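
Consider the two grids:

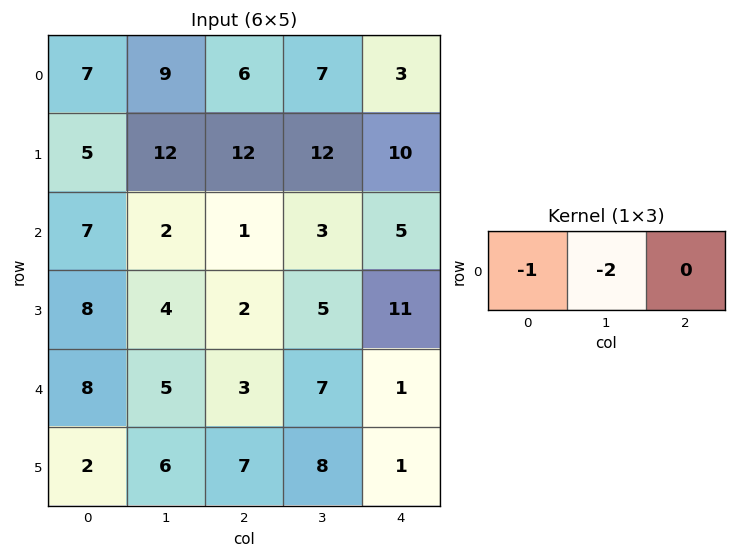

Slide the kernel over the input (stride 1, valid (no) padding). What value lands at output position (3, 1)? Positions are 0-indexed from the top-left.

The receptive field on the input at this output position is [4 2 5]. Elementwise product with the kernel and sum: 4·-1 + 2·-2.

-8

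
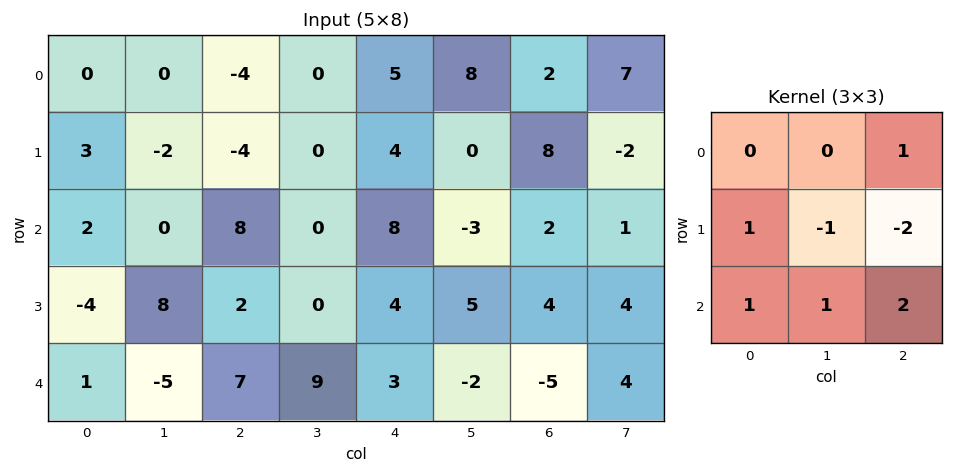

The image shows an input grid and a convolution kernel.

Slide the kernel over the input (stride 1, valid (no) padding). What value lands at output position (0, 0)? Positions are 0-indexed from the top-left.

27

The receptive field on the input at this output position is [0 0 -4 / 3 -2 -4 / 2 0 8]. Elementwise product with the kernel and sum: -4·1 + 3·1 + -2·-1 + -4·-2 + 2·1 + 0·1 + 8·2.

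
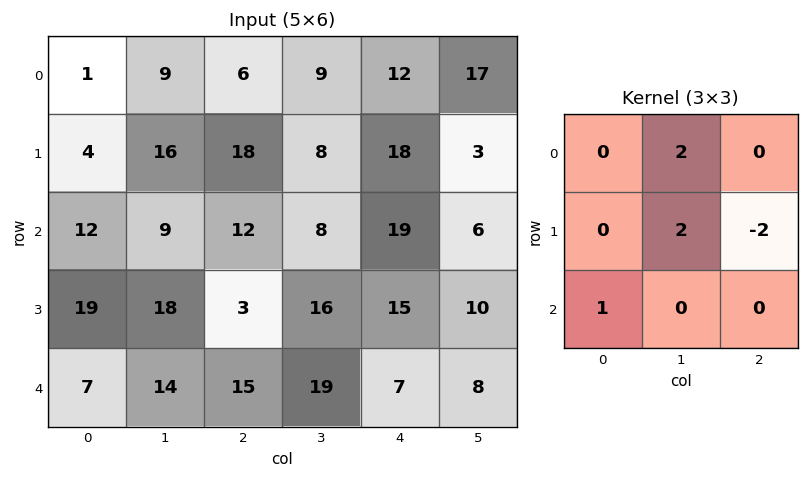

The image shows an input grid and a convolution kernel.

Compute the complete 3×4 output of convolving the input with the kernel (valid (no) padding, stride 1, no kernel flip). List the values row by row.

Output[0,0]: The receptive field on the input at this output position is [1 9 6 / 4 16 18 / 12 9 12]. Elementwise product with the kernel and sum: 9·2 + 16·2 + 18·-2 + 12·1.
Output[0,1]: The receptive field on the input at this output position is [9 6 9 / 16 18 8 / 9 12 8]. Elementwise product with the kernel and sum: 6·2 + 18·2 + 8·-2 + 9·1.

26 41 10 62
45 62 -3 78
55 12 33 67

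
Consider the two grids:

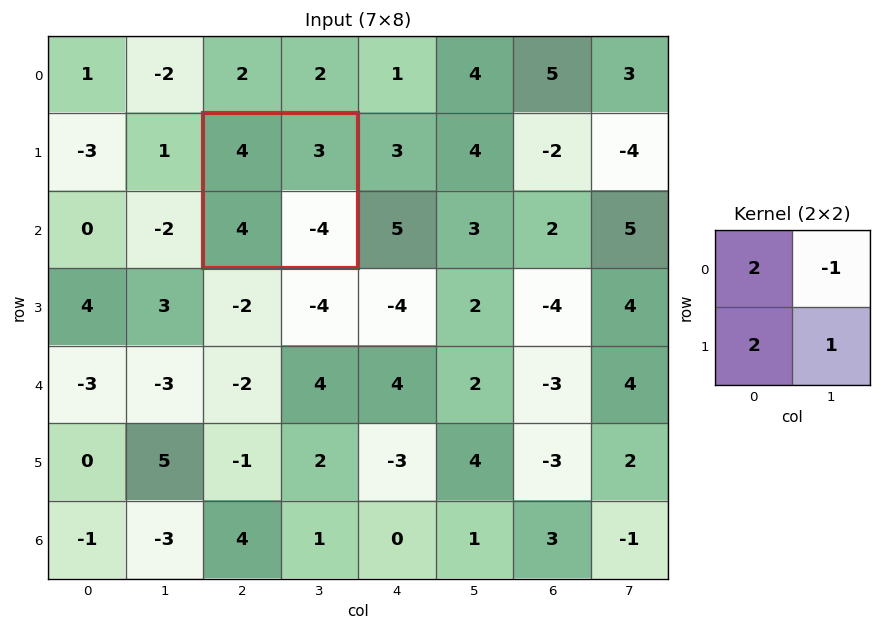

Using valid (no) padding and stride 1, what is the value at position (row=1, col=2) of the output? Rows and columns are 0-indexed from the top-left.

9

The receptive field on the input at this output position is [4 3 / 4 -4]. Elementwise product with the kernel and sum: 4·2 + 3·-1 + 4·2 + -4·1.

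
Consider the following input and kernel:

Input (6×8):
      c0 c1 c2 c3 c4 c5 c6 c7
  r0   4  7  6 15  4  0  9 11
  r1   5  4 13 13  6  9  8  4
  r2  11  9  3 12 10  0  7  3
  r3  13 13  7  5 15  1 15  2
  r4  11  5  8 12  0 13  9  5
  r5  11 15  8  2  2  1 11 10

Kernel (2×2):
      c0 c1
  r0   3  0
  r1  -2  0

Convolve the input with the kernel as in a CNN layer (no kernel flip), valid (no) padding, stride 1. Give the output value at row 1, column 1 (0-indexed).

-6

The receptive field on the input at this output position is [4 13 / 9 3]. Elementwise product with the kernel and sum: 4·3 + 9·-2.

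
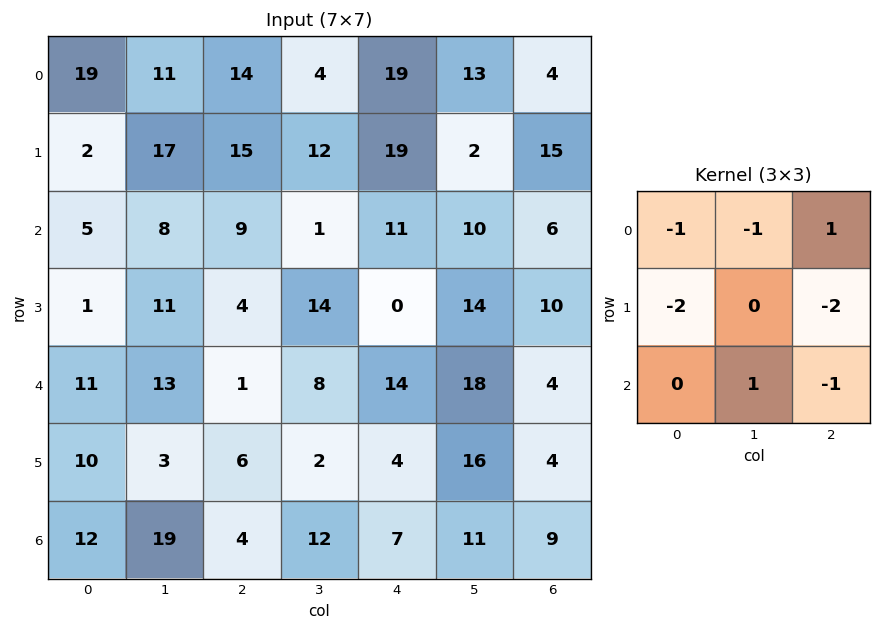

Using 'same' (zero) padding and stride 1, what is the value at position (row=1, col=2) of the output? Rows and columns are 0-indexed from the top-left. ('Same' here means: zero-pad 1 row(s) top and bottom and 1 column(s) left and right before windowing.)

-71

The receptive field on the zero-padded input at this output position is [11 14 4 / 17 15 12 / 8 9 1]. Elementwise product with the kernel and sum: 11·-1 + 14·-1 + 4·1 + 17·-2 + 12·-2 + 9·1 + 1·-1.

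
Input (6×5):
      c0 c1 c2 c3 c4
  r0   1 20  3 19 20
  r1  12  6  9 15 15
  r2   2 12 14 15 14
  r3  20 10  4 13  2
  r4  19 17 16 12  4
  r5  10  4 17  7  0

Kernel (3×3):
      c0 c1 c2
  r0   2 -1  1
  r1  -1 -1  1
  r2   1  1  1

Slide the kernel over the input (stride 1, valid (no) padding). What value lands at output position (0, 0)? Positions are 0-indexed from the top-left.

4

The receptive field on the input at this output position is [1 20 3 / 12 6 9 / 2 12 14]. Elementwise product with the kernel and sum: 1·2 + 20·-1 + 3·1 + 12·-1 + 6·-1 + 9·1 + 2·1 + 12·1 + 14·1.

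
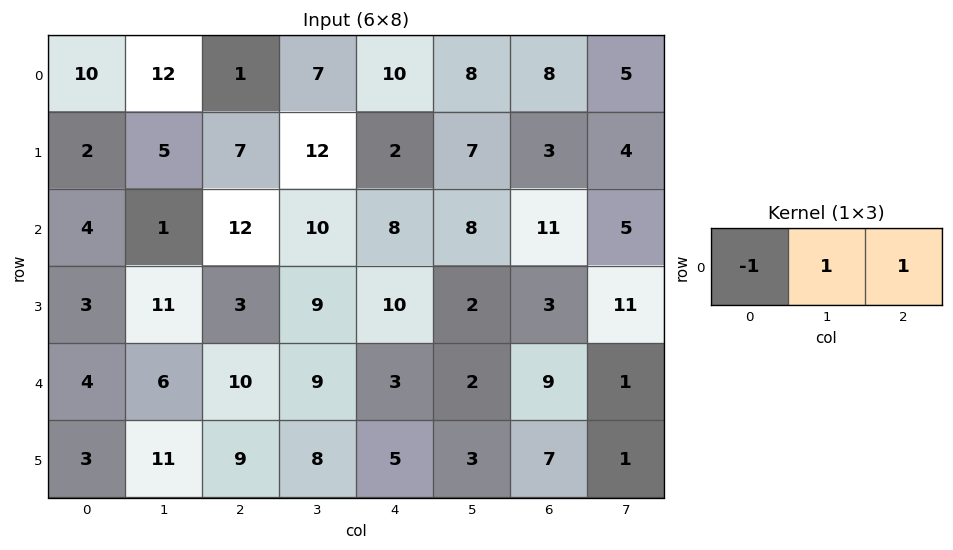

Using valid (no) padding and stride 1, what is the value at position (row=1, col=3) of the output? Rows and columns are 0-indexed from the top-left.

-3

The receptive field on the input at this output position is [12 2 7]. Elementwise product with the kernel and sum: 12·-1 + 2·1 + 7·1.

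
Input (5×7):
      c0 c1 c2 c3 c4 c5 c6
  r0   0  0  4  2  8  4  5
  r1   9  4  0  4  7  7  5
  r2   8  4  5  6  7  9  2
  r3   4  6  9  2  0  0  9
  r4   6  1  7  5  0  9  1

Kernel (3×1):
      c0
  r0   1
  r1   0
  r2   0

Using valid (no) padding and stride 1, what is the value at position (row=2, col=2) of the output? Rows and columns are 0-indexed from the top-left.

The receptive field on the input at this output position is [5 / 9 / 7]. Elementwise product with the kernel and sum: 5·1.

5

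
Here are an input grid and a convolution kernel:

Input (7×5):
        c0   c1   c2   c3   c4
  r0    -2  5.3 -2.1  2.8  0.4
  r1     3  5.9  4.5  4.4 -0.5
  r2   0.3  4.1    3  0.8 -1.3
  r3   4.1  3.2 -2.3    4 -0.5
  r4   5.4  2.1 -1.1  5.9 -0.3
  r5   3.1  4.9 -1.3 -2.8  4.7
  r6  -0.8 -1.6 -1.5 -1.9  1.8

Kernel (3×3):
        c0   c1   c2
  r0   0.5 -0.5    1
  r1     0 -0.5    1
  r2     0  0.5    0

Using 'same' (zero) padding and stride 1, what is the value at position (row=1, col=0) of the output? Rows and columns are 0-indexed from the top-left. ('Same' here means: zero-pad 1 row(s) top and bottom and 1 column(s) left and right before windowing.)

10.85

The receptive field on the zero-padded input at this output position is [0 -2 5.3 / 0 3 5.9 / 0 0.3 4.1]. Elementwise product with the kernel and sum: 0·0.5 + -2·-0.5 + 5.3·1 + 3·-0.5 + 5.9·1 + 0.3·0.5.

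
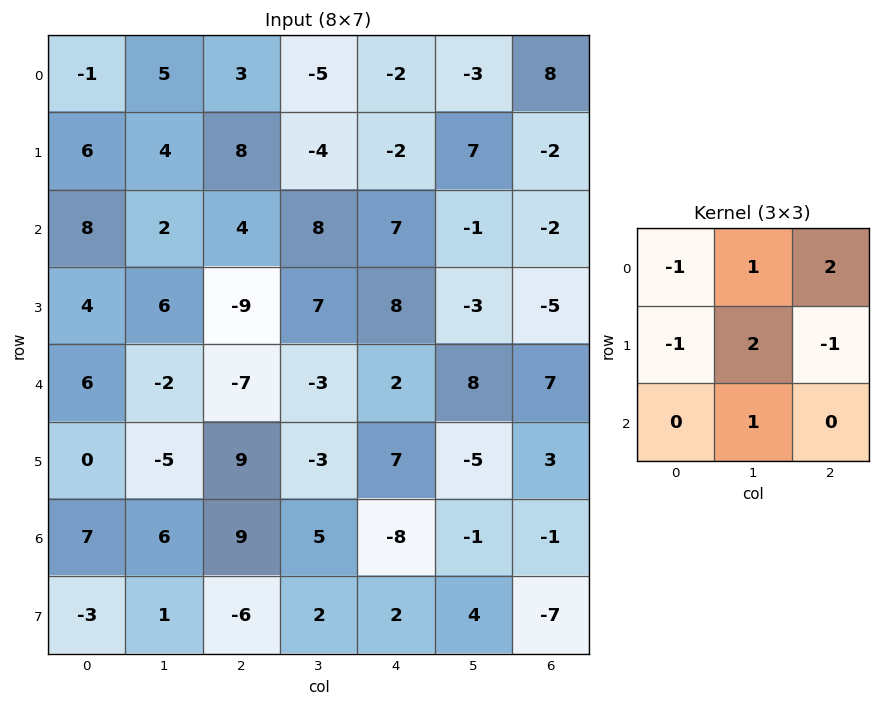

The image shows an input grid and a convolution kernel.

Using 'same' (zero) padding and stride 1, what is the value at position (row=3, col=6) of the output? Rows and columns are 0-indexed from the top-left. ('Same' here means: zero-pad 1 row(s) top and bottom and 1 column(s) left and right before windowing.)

The receptive field on the zero-padded input at this output position is [-1 -2 0 / -3 -5 0 / 8 7 0]. Elementwise product with the kernel and sum: -1·-1 + -2·1 + 0·2 + -3·-1 + -5·2 + 0·-1 + 7·1.

-1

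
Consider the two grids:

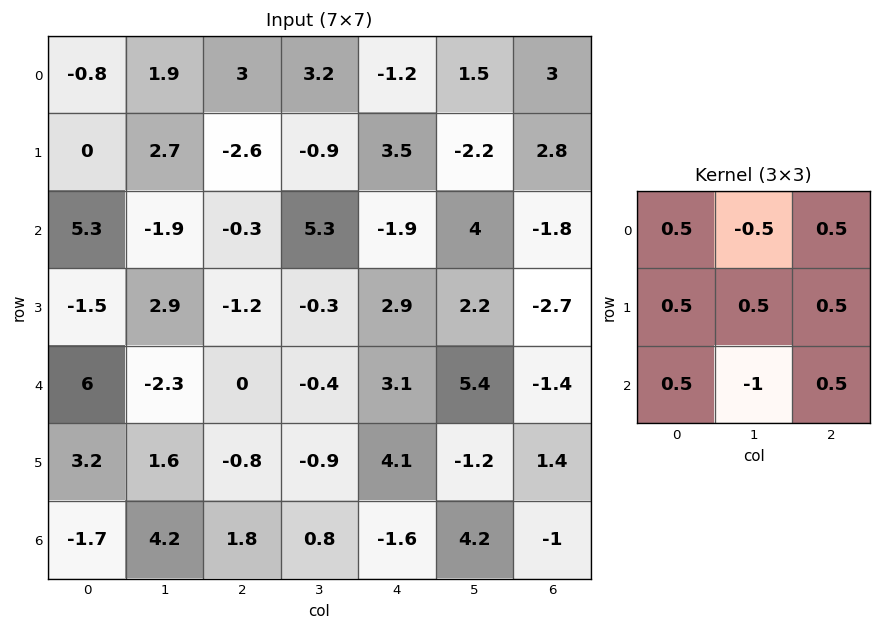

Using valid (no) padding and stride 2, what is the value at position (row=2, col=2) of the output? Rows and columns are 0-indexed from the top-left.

-5.2

The receptive field on the input at this output position is [3.1 5.4 -1.4 / 4.1 -1.2 1.4 / -1.6 4.2 -1]. Elementwise product with the kernel and sum: 3.1·0.5 + 5.4·-0.5 + -1.4·0.5 + 4.1·0.5 + -1.2·0.5 + 1.4·0.5 + -1.6·0.5 + 4.2·-1 + -1·0.5.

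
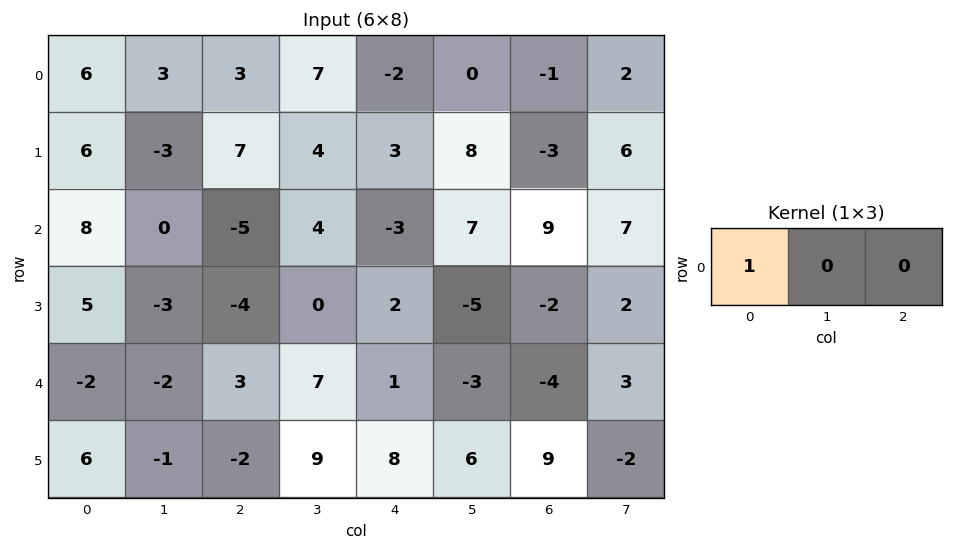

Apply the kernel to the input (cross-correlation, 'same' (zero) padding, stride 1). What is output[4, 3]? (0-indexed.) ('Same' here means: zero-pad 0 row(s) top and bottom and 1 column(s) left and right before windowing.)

3

The receptive field on the zero-padded input at this output position is [3 7 1]. Elementwise product with the kernel and sum: 3·1.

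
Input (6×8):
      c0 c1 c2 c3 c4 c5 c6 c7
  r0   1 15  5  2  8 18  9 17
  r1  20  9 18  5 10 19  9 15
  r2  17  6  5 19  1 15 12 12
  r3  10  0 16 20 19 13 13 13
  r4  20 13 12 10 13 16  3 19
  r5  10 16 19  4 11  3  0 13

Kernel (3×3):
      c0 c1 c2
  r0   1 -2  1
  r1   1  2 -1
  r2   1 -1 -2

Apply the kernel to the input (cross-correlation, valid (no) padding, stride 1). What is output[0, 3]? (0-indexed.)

The receptive field on the input at this output position is [2 8 18 / 5 10 19 / 19 1 15]. Elementwise product with the kernel and sum: 2·1 + 8·-2 + 18·1 + 5·1 + 10·2 + 19·-1 + 19·1 + 1·-1 + 15·-2.

-2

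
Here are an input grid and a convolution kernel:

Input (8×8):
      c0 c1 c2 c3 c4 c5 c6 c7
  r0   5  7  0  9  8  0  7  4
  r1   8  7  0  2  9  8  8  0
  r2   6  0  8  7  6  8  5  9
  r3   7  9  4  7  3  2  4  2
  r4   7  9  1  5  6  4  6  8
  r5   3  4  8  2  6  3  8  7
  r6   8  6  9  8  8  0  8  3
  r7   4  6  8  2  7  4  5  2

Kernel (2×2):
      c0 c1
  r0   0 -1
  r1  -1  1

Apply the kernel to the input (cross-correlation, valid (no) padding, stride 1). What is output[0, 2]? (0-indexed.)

-7

The receptive field on the input at this output position is [0 9 / 0 2]. Elementwise product with the kernel and sum: 9·-1 + 0·-1 + 2·1.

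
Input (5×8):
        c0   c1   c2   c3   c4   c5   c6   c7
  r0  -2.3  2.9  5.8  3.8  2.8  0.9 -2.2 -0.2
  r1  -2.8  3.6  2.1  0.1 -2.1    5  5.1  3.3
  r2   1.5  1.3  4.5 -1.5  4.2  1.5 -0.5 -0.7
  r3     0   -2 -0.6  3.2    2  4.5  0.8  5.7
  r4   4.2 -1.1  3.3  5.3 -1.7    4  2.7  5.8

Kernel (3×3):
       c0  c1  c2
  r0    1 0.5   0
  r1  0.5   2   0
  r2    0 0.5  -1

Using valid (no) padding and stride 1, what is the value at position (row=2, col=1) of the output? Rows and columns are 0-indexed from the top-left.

The receptive field on the input at this output position is [1.3 4.5 -1.5 / -2 -0.6 3.2 / -1.1 3.3 5.3]. Elementwise product with the kernel and sum: 1.3·1 + 4.5·0.5 + -2·0.5 + -0.6·2 + 3.3·0.5 + 5.3·-1.

-2.3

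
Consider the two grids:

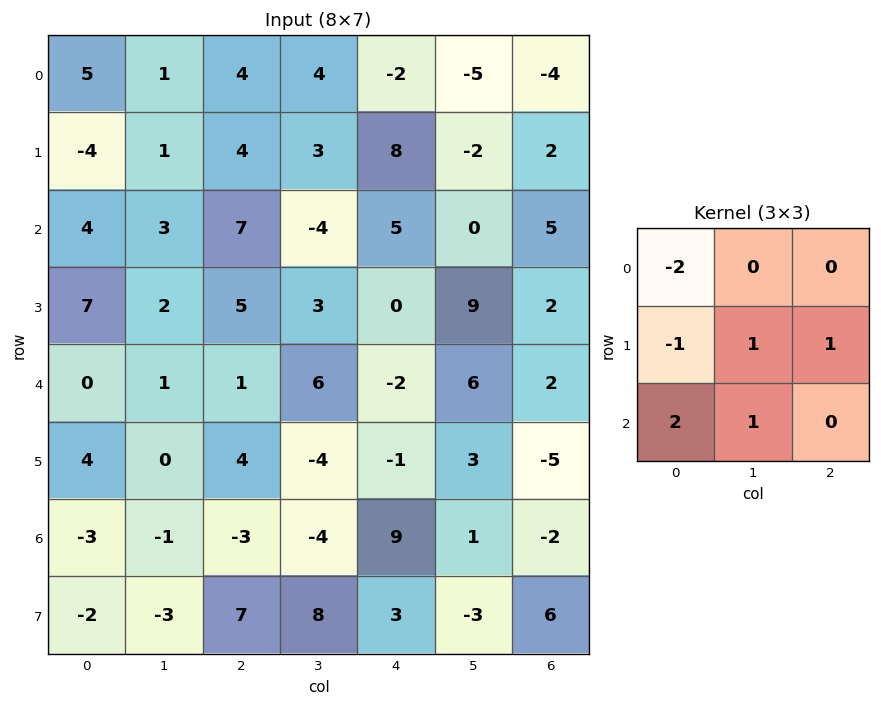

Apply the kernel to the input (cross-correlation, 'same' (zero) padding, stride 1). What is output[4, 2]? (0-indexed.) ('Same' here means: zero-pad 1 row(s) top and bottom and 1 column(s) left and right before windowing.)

6

The receptive field on the zero-padded input at this output position is [2 5 3 / 1 1 6 / 0 4 -4]. Elementwise product with the kernel and sum: 2·-2 + 1·-1 + 1·1 + 6·1 + 0·2 + 4·1.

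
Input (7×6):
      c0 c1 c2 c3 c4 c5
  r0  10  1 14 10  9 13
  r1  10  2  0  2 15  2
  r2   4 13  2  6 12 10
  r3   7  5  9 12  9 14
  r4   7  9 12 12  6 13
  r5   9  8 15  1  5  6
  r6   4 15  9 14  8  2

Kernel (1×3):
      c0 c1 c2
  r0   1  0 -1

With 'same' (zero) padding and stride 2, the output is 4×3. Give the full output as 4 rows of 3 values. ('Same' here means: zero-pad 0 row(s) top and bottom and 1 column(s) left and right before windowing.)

-1 -9 -3
-13 7 -4
-9 -3 -1
-15 1 12

Output[0,0]: The receptive field on the zero-padded input at this output position is [0 10 1]. Elementwise product with the kernel and sum: 0·1 + 1·-1.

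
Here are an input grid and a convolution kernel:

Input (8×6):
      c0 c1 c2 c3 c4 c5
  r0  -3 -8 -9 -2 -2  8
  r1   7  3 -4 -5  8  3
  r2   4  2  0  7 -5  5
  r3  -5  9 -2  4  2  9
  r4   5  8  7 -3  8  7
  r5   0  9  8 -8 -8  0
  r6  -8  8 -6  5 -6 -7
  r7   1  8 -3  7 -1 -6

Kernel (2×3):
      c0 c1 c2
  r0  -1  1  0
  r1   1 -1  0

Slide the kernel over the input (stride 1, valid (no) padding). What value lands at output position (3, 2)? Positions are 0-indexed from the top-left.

16

The receptive field on the input at this output position is [-2 4 2 / 7 -3 8]. Elementwise product with the kernel and sum: -2·-1 + 4·1 + 7·1 + -3·-1.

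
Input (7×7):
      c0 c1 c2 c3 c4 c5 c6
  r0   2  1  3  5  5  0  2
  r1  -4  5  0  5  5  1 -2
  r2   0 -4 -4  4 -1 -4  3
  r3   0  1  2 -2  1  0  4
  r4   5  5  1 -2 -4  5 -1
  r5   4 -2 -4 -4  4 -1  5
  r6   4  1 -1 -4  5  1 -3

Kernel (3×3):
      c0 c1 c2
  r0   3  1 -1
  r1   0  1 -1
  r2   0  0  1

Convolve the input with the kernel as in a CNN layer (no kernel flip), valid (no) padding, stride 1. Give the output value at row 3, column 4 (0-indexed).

10

The receptive field on the input at this output position is [1 0 4 / -4 5 -1 / 4 -1 5]. Elementwise product with the kernel and sum: 1·3 + 0·1 + 4·-1 + 5·1 + -1·-1 + 5·1.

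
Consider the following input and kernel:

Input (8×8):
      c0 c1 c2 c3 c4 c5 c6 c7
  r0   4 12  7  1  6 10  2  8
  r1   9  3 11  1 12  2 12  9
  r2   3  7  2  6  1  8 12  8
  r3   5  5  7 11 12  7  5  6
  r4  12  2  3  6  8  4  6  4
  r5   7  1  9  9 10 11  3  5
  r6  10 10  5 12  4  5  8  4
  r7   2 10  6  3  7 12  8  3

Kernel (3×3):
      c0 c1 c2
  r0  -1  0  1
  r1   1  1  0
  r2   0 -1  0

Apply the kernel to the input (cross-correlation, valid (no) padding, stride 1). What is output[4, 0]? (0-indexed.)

The receptive field on the input at this output position is [12 2 3 / 7 1 9 / 10 10 5]. Elementwise product with the kernel and sum: 12·-1 + 3·1 + 7·1 + 1·1 + 10·-1.

-11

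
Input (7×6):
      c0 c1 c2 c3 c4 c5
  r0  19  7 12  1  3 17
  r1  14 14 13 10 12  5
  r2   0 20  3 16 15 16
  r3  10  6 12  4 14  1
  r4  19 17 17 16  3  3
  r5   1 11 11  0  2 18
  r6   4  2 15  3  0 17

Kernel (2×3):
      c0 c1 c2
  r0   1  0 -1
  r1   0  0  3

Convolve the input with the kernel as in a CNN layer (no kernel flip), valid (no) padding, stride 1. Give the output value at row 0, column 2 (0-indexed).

45

The receptive field on the input at this output position is [12 1 3 / 13 10 12]. Elementwise product with the kernel and sum: 12·1 + 3·-1 + 12·3.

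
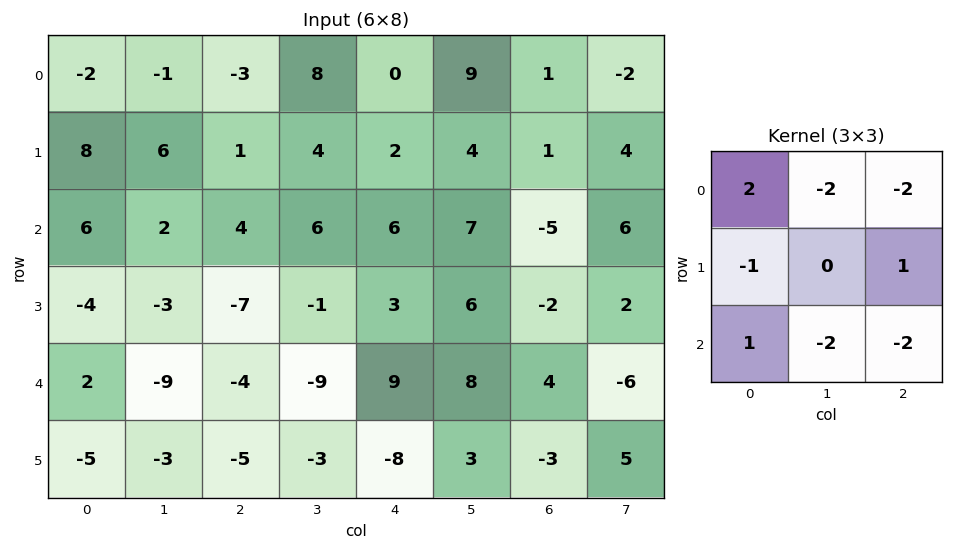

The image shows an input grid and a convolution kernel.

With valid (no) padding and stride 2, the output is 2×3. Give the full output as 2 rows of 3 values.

Output[0,0]: The receptive field on the input at this output position is [-2 -1 -3 / 8 6 1 / 6 2 4]. Elementwise product with the kernel and sum: -2·2 + -1·-2 + -3·-2 + 8·-1 + 1·1 + 6·1 + 2·-2 + 4·-2.
Output[0,1]: The receptive field on the input at this output position is [-3 8 0 / 1 4 2 / 4 6 6]. Elementwise product with the kernel and sum: -3·2 + 8·-2 + 0·-2 + 1·-1 + 2·1 + 4·1 + 6·-2 + 6·-2.

-9 -41 -19
25 -10 -12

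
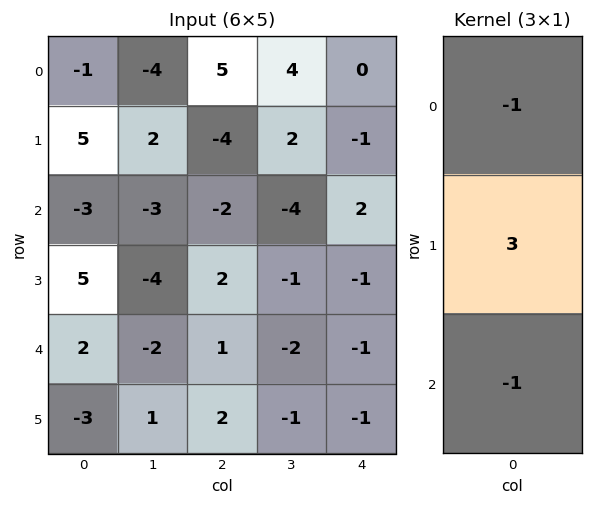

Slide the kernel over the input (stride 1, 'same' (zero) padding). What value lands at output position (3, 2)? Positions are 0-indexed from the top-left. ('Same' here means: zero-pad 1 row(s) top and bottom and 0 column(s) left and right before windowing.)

7

The receptive field on the zero-padded input at this output position is [-2 / 2 / 1]. Elementwise product with the kernel and sum: -2·-1 + 2·3 + 1·-1.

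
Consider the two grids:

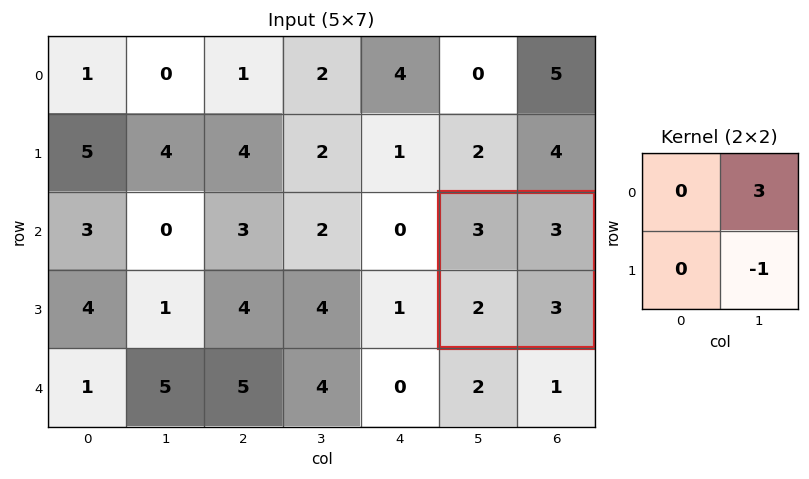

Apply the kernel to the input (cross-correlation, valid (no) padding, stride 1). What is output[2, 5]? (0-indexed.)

The receptive field on the input at this output position is [3 3 / 2 3]. Elementwise product with the kernel and sum: 3·3 + 3·-1.

6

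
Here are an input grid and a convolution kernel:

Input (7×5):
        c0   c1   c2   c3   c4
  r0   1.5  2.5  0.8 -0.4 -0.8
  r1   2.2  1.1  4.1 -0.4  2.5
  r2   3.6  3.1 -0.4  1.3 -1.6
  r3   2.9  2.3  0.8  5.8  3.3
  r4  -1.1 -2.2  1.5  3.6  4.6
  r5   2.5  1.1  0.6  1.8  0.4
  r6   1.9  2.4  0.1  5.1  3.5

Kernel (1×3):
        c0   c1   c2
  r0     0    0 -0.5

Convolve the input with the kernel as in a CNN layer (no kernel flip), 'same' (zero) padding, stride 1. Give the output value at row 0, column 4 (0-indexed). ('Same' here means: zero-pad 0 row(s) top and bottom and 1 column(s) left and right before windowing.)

0

The receptive field on the zero-padded input at this output position is [-0.4 -0.8 0]. Elementwise product with the kernel and sum: 0·-0.5.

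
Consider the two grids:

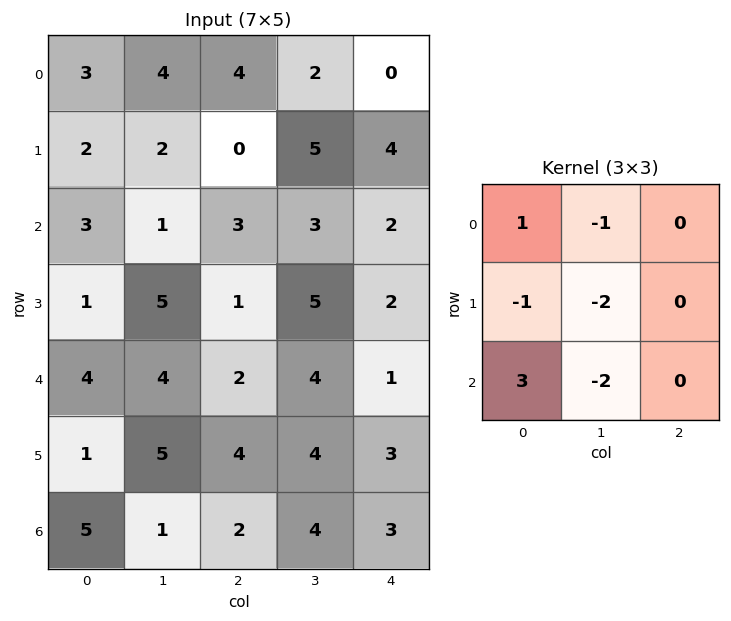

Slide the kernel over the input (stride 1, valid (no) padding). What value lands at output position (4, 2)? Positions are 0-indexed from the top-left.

-16

The receptive field on the input at this output position is [2 4 1 / 4 4 3 / 2 4 3]. Elementwise product with the kernel and sum: 2·1 + 4·-1 + 4·-1 + 4·-2 + 2·3 + 4·-2.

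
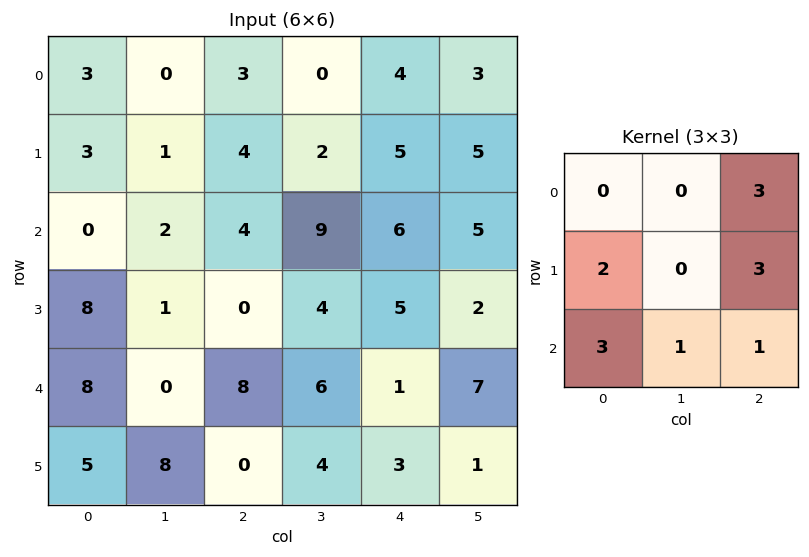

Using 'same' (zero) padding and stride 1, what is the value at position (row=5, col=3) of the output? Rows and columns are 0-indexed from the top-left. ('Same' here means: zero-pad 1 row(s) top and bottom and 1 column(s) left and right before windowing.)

12

The receptive field on the zero-padded input at this output position is [8 6 1 / 0 4 3 / 0 0 0]. Elementwise product with the kernel and sum: 1·3 + 0·2 + 3·3 + 0·3 + 0·1 + 0·1.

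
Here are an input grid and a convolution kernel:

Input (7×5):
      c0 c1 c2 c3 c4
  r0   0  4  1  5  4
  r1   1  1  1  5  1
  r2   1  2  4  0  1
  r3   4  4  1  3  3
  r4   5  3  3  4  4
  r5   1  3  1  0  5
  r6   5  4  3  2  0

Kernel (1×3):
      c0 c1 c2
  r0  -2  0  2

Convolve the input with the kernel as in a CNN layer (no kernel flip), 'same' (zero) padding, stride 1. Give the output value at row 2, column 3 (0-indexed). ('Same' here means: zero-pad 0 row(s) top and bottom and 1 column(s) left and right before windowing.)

The receptive field on the zero-padded input at this output position is [4 0 1]. Elementwise product with the kernel and sum: 4·-2 + 1·2.

-6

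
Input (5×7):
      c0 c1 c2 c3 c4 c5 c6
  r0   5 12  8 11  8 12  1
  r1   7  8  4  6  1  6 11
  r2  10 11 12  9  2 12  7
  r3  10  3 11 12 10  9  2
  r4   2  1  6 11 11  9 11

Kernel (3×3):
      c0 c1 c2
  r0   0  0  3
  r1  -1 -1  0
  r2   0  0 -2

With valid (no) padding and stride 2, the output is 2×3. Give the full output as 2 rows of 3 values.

Output[0,0]: The receptive field on the input at this output position is [5 12 8 / 7 8 4 / 10 11 12]. Elementwise product with the kernel and sum: 8·3 + 7·-1 + 8·-1 + 12·-2.

-15 10 -18
11 -39 -20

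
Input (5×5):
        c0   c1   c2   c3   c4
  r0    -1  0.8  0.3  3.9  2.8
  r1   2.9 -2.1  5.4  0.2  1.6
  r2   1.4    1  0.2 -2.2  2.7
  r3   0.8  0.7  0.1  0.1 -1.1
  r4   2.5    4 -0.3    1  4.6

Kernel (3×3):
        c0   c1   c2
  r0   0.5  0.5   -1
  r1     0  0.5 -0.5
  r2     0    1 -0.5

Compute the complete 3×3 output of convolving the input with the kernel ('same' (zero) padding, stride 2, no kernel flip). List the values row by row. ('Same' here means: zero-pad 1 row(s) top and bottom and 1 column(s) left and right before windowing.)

3.05 3.5 3
4.2 2.7 1.15
-1.05 -0.35 1.8

Output[0,0]: The receptive field on the zero-padded input at this output position is [0 0 0 / 0 -1 0.8 / 0 2.9 -2.1]. Elementwise product with the kernel and sum: 0·0.5 + 0·0.5 + 0·-1 + -1·0.5 + 0.8·-0.5 + 2.9·1 + -2.1·-0.5.
Output[0,1]: The receptive field on the zero-padded input at this output position is [0 0 0 / 0.8 0.3 3.9 / -2.1 5.4 0.2]. Elementwise product with the kernel and sum: 0·0.5 + 0·0.5 + 0·-1 + 0.3·0.5 + 3.9·-0.5 + 5.4·1 + 0.2·-0.5.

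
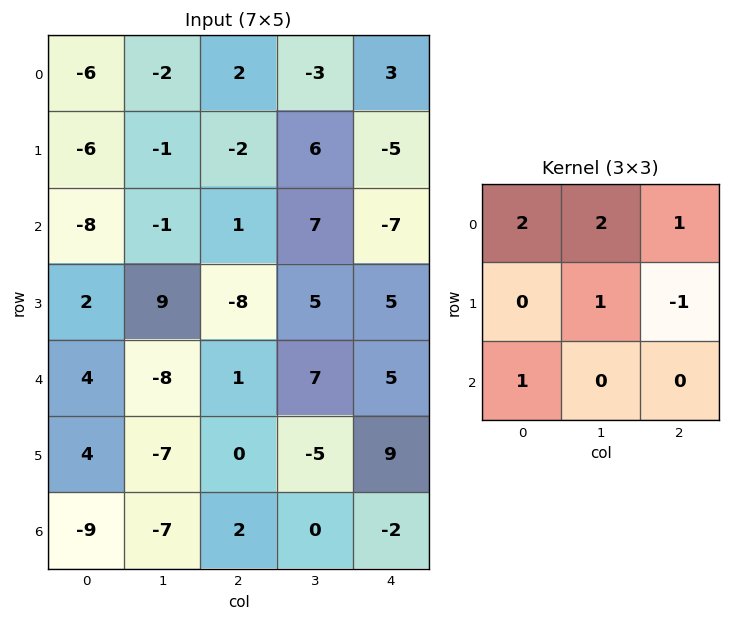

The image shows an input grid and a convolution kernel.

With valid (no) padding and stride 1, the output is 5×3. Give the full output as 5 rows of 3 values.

-21 -12 13
-16 3 9
4 -14 10
9 -6 1
-23 -9 9

Output[0,0]: The receptive field on the input at this output position is [-6 -2 2 / -6 -1 -2 / -8 -1 1]. Elementwise product with the kernel and sum: -6·2 + -2·2 + 2·1 + -1·1 + -2·-1 + -8·1.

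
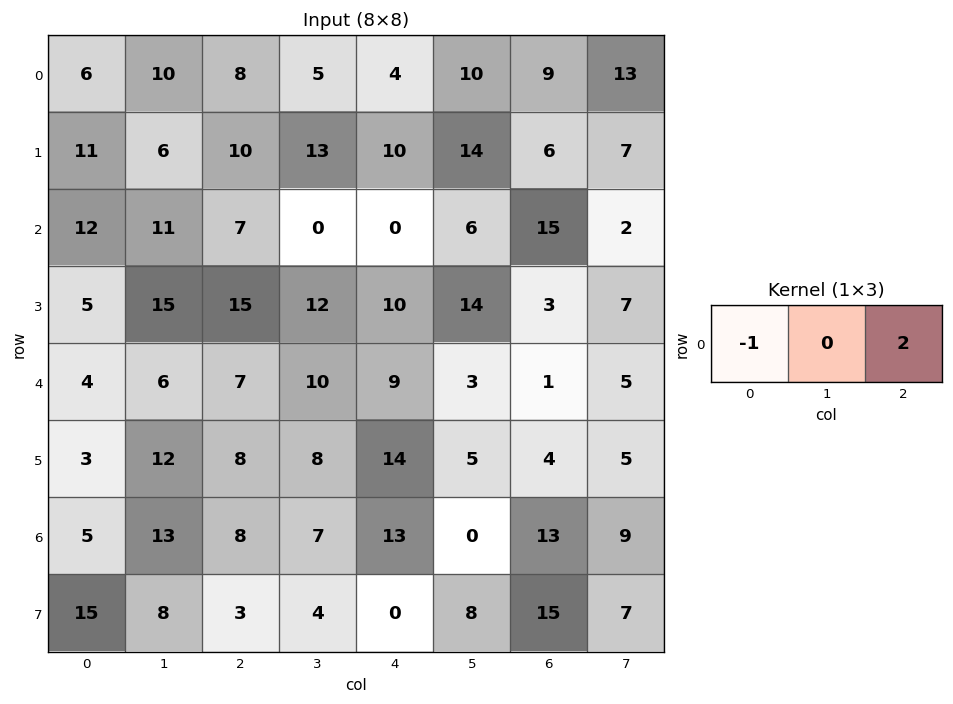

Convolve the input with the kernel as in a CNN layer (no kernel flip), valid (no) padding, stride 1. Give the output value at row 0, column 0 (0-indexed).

10

The receptive field on the input at this output position is [6 10 8]. Elementwise product with the kernel and sum: 6·-1 + 8·2.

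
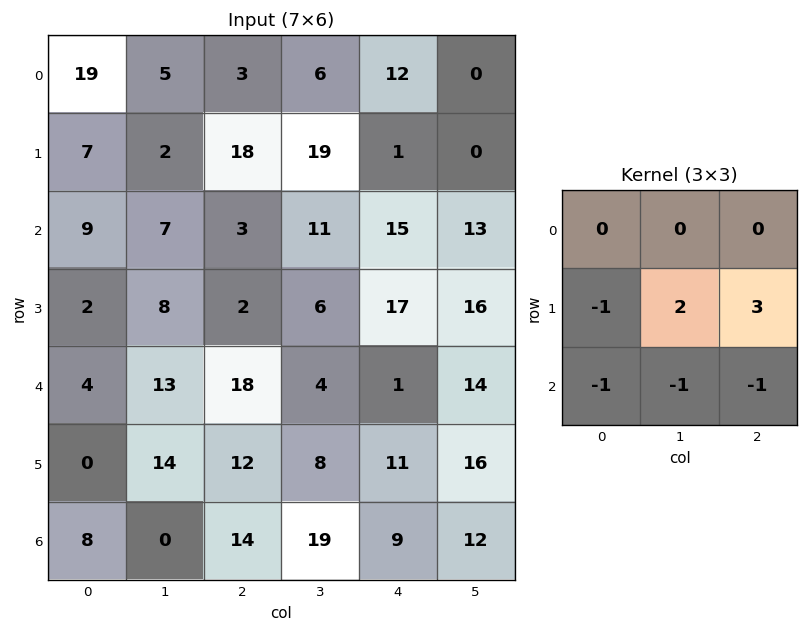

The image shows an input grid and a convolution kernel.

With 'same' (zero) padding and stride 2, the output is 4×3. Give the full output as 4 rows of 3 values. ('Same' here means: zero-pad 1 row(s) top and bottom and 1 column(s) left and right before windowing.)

44 -20 -2
29 16 19
33 1 5
16 85 35

Output[0,0]: The receptive field on the zero-padded input at this output position is [0 0 0 / 0 19 5 / 0 7 2]. Elementwise product with the kernel and sum: 0·-1 + 19·2 + 5·3 + 0·-1 + 7·-1 + 2·-1.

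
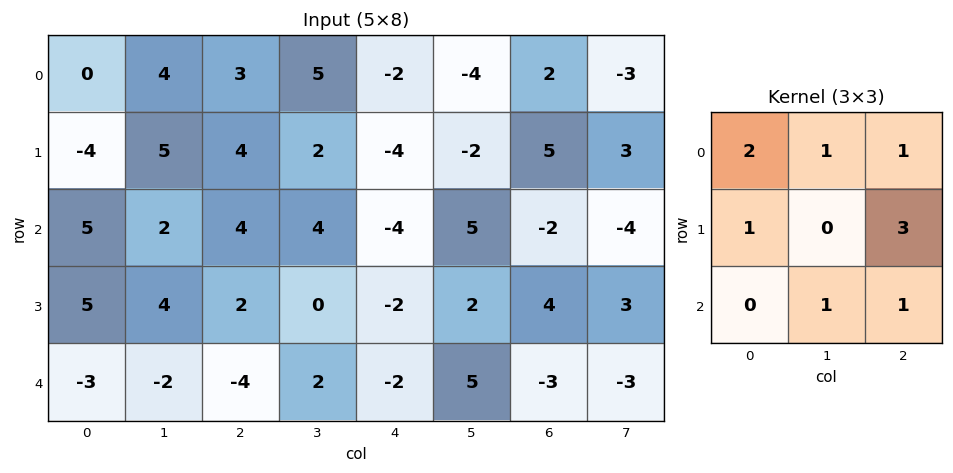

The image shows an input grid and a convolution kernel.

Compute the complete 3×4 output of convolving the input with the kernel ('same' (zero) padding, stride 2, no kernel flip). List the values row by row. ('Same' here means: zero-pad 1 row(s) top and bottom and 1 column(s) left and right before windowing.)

Output[0,0]: The receptive field on the zero-padded input at this output position is [0 0 0 / 0 0 4 / 0 -4 5]. Elementwise product with the kernel and sum: 0·2 + 0·1 + 0·1 + 0·1 + 4·3 + -4·1 + 5·1.

13 25 -13 -5
16 32 17 4
3 14 17 7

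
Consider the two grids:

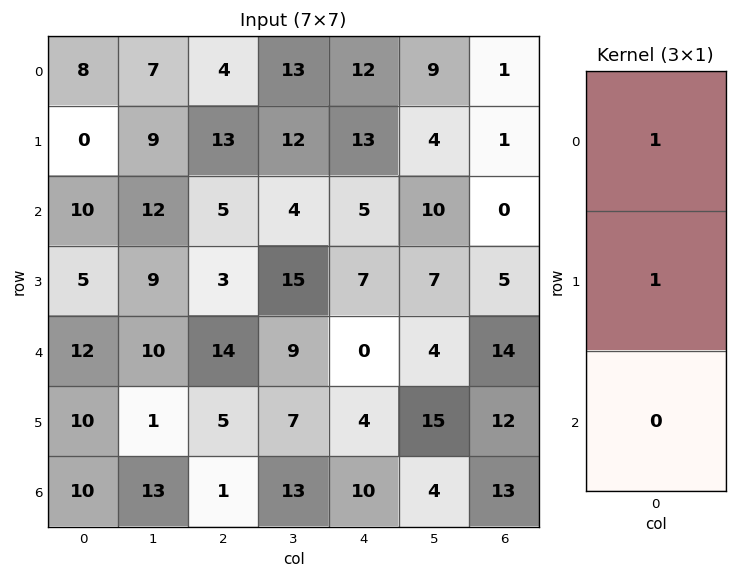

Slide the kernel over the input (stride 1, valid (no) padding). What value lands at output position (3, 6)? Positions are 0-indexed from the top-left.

19

The receptive field on the input at this output position is [5 / 14 / 12]. Elementwise product with the kernel and sum: 5·1 + 14·1.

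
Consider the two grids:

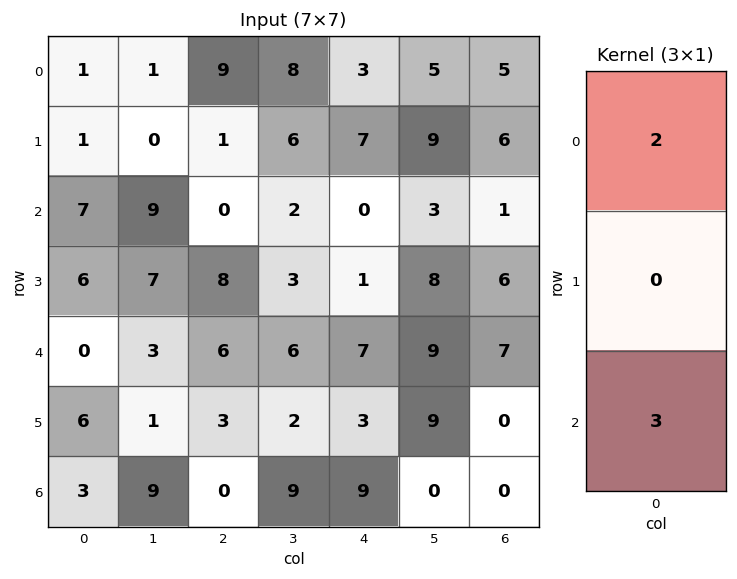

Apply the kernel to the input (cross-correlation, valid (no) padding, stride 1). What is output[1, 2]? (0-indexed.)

The receptive field on the input at this output position is [1 / 0 / 8]. Elementwise product with the kernel and sum: 1·2 + 8·3.

26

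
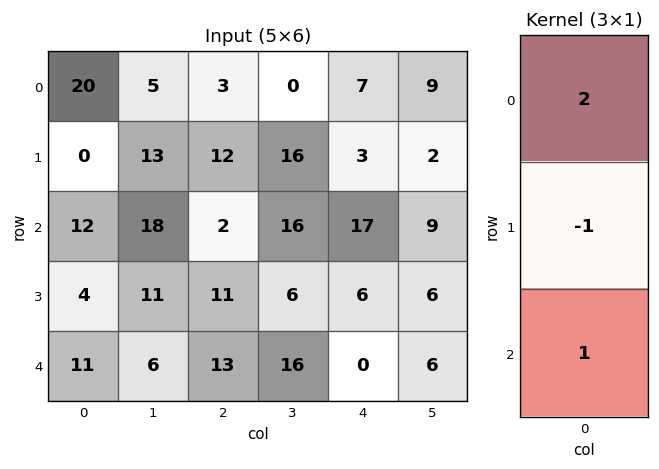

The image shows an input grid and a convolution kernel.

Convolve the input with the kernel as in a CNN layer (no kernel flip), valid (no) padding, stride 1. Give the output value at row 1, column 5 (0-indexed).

1

The receptive field on the input at this output position is [2 / 9 / 6]. Elementwise product with the kernel and sum: 2·2 + 9·-1 + 6·1.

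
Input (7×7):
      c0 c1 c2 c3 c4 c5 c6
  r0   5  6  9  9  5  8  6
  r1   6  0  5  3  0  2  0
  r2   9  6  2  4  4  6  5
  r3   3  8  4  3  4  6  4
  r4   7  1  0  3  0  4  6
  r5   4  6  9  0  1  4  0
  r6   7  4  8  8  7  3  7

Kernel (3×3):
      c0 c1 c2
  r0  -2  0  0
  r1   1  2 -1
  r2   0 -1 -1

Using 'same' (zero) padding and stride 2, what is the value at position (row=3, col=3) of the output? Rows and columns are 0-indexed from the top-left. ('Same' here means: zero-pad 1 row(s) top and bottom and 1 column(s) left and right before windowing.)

The receptive field on the zero-padded input at this output position is [4 0 0 / 3 7 0 / 0 0 0]. Elementwise product with the kernel and sum: 4·-2 + 3·1 + 7·2 + 0·-1 + 0·-1 + 0·-1.

9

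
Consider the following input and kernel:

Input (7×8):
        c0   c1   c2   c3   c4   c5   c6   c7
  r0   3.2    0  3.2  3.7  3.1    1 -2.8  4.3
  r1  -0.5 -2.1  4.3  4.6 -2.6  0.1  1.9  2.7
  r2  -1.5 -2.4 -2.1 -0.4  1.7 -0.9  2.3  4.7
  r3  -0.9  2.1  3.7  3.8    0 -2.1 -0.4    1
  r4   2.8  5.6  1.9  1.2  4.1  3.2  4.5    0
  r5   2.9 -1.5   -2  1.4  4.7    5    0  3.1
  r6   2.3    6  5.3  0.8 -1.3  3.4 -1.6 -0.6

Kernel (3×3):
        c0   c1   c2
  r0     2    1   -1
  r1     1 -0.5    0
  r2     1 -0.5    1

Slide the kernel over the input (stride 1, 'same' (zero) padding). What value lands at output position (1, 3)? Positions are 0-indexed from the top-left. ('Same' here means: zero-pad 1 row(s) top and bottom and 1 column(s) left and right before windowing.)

8.8

The receptive field on the zero-padded input at this output position is [3.2 3.7 3.1 / 4.3 4.6 -2.6 / -2.1 -0.4 1.7]. Elementwise product with the kernel and sum: 3.2·2 + 3.7·1 + 3.1·-1 + 4.3·1 + 4.6·-0.5 + -2.1·1 + -0.4·-0.5 + 1.7·1.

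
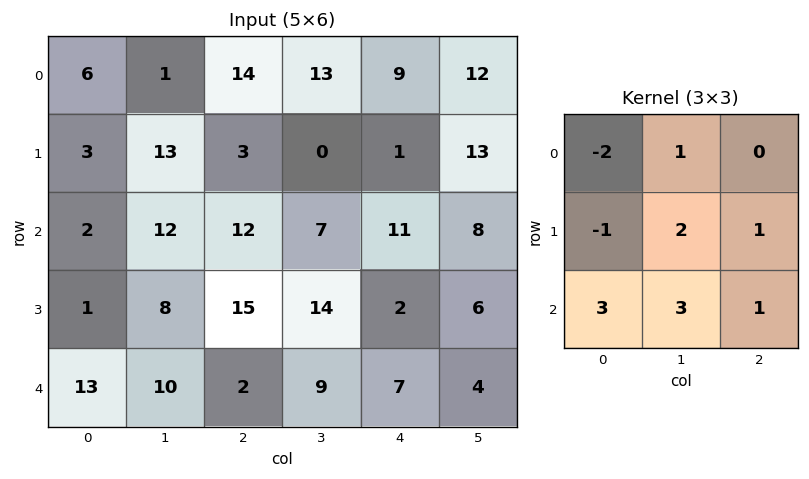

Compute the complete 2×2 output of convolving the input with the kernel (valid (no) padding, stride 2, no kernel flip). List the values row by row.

Output[0,0]: The receptive field on the input at this output position is [6 1 14 / 3 13 3 / 2 12 12]. Elementwise product with the kernel and sum: 6·-2 + 1·1 + 3·-1 + 13·2 + 3·1 + 2·3 + 12·3 + 12·1.

69 51
109 38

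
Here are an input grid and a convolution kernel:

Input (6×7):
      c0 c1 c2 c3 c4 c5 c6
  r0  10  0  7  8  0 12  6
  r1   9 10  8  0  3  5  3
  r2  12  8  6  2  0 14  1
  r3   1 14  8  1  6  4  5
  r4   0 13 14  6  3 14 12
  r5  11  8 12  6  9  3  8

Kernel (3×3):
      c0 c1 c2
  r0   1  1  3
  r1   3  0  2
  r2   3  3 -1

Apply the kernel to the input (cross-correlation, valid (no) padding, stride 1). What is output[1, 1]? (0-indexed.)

The receptive field on the input at this output position is [10 8 0 / 8 6 2 / 14 8 1]. Elementwise product with the kernel and sum: 10·1 + 8·1 + 0·3 + 8·3 + 2·2 + 14·3 + 8·3 + 1·-1.

111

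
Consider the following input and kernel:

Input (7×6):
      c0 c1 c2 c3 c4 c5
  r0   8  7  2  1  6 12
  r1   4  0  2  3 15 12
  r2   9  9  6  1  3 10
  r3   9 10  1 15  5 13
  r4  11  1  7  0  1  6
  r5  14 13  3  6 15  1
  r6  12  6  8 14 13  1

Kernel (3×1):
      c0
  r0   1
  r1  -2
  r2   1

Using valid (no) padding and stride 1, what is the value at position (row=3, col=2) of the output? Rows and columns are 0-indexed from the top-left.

The receptive field on the input at this output position is [1 / 7 / 3]. Elementwise product with the kernel and sum: 1·1 + 7·-2 + 3·1.

-10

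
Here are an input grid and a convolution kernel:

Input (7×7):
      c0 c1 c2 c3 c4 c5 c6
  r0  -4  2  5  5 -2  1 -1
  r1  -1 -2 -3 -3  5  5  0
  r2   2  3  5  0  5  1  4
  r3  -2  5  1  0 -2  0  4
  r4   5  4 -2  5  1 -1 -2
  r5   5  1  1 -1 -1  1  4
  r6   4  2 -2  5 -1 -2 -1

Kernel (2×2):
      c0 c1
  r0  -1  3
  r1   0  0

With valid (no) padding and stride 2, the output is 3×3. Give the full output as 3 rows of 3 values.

10 10 5
7 -5 -2
7 17 -4

Output[0,0]: The receptive field on the input at this output position is [-4 2 / -1 -2]. Elementwise product with the kernel and sum: -4·-1 + 2·3.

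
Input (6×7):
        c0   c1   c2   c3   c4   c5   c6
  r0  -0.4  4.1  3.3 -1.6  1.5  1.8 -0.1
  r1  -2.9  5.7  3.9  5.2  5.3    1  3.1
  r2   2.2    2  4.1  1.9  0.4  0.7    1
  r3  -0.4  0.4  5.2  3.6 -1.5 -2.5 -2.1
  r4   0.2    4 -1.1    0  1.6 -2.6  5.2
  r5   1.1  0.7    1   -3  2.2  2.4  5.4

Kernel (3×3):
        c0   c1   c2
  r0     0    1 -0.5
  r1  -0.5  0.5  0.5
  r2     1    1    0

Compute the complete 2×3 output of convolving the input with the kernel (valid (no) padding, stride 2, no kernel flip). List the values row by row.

Output[0,0]: The receptive field on the input at this output position is [-0.4 4.1 3.3 / -2.9 5.7 3.9 / 2.2 2 4.1]. Elementwise product with the kernel and sum: 4.1·1 + 3.3·-0.5 + -2.9·-0.5 + 5.7·0.5 + 3.9·0.5 + 2.2·1 + 2·1.
Output[0,1]: The receptive field on the input at this output position is [3.3 -1.6 1.5 / 3.9 5.2 5.3 / 4.1 1.9 0.4]. Elementwise product with the kernel and sum: -1.6·1 + 1.5·-0.5 + 3.9·-0.5 + 5.2·0.5 + 5.3·0.5 + 4.1·1 + 1.9·1.

12.9 6.95 2.35
7.15 -0.95 -2.35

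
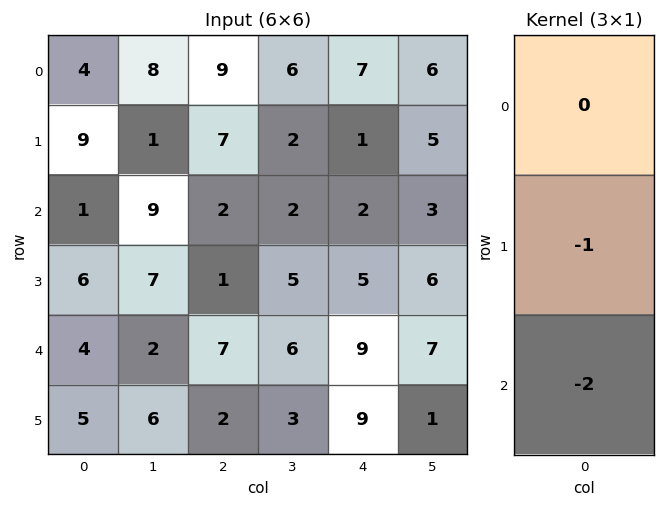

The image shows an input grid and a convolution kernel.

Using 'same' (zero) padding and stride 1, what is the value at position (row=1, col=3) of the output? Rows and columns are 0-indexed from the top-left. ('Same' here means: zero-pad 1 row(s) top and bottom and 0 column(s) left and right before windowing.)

-6

The receptive field on the zero-padded input at this output position is [6 / 2 / 2]. Elementwise product with the kernel and sum: 2·-1 + 2·-2.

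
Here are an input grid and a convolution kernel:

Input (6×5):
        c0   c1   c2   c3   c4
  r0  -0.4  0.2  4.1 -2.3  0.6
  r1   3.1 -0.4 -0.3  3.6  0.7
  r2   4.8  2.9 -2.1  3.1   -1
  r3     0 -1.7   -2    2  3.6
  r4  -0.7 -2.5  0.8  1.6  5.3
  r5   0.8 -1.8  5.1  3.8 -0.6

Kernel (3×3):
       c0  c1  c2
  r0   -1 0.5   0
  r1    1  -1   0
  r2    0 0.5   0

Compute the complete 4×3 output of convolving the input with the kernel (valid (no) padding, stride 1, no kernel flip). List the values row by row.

Output[0,0]: The receptive field on the input at this output position is [-0.4 0.2 4.1 / 3.1 -0.4 -0.3 / 4.8 2.9 -2.1]. Elementwise product with the kernel and sum: -0.4·-1 + 0.2·0.5 + 3.1·1 + -0.4·-1 + 2.9·0.5.

5.45 0.7 -7.6
-2.25 4.25 -2.1
-2.9 -3.25 0.45
0.05 -0.05 4.1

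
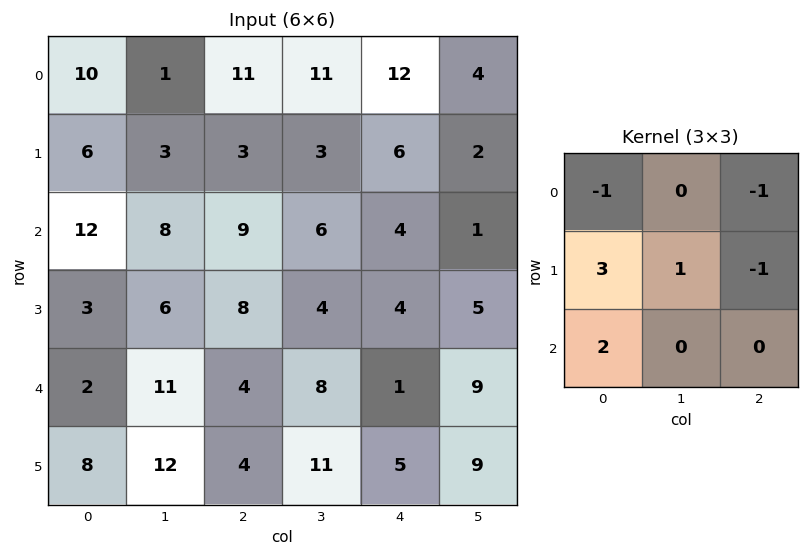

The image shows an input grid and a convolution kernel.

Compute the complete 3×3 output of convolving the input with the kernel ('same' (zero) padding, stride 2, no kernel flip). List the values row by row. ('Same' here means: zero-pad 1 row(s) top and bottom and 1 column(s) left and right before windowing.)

9 9 47
1 33 24
-15 43 29

Output[0,0]: The receptive field on the zero-padded input at this output position is [0 0 0 / 0 10 1 / 0 6 3]. Elementwise product with the kernel and sum: 0·-1 + 0·-1 + 0·3 + 10·1 + 1·-1 + 0·2.
Output[0,1]: The receptive field on the zero-padded input at this output position is [0 0 0 / 1 11 11 / 3 3 3]. Elementwise product with the kernel and sum: 0·-1 + 0·-1 + 1·3 + 11·1 + 11·-1 + 3·2.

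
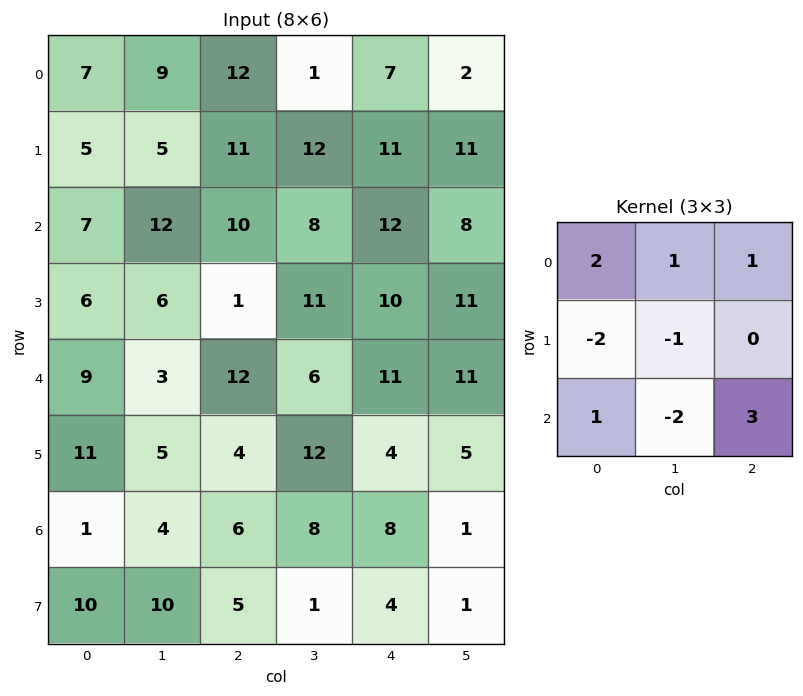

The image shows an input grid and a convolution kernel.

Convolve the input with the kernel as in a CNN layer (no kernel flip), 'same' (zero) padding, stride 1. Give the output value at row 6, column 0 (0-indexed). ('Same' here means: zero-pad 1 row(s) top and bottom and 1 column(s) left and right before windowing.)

The receptive field on the zero-padded input at this output position is [0 11 5 / 0 1 4 / 0 10 10]. Elementwise product with the kernel and sum: 0·2 + 11·1 + 5·1 + 0·-2 + 1·-1 + 0·1 + 10·-2 + 10·3.

25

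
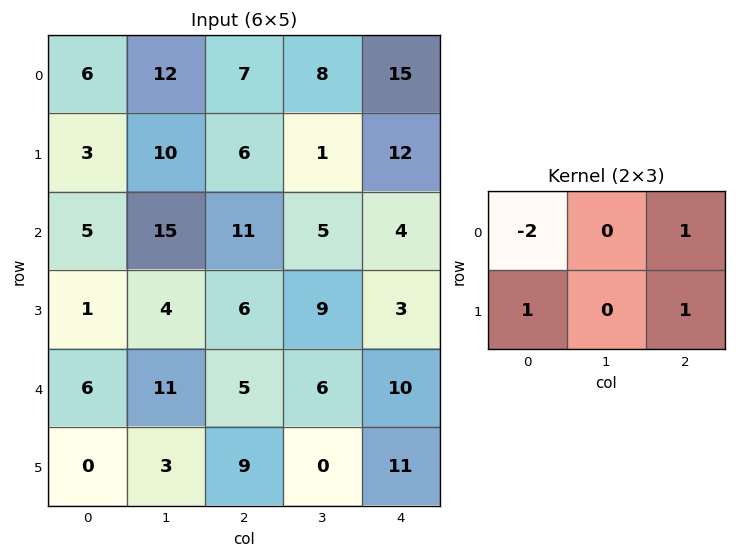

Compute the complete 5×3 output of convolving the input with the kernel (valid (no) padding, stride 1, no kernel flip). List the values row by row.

4 -5 19
16 1 15
8 -12 -9
15 18 6
2 -13 20

Output[0,0]: The receptive field on the input at this output position is [6 12 7 / 3 10 6]. Elementwise product with the kernel and sum: 6·-2 + 7·1 + 3·1 + 6·1.
Output[0,1]: The receptive field on the input at this output position is [12 7 8 / 10 6 1]. Elementwise product with the kernel and sum: 12·-2 + 8·1 + 10·1 + 1·1.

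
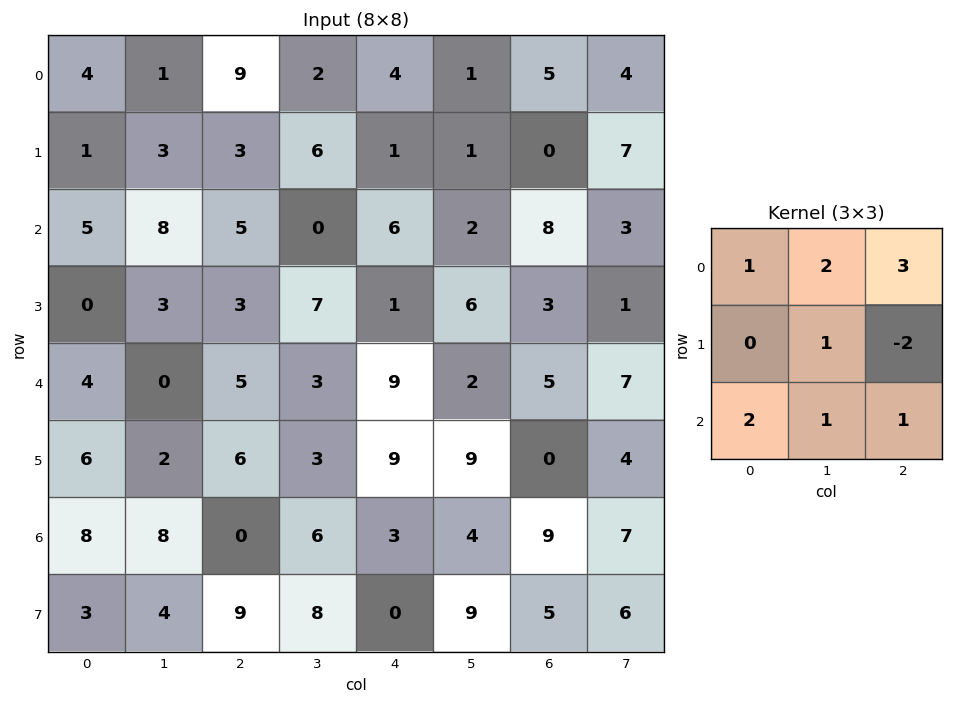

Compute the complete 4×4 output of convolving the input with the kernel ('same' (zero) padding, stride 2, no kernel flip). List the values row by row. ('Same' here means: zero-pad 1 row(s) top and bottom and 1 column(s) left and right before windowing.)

Output[0,0]: The receptive field on the zero-padded input at this output position is [0 0 0 / 0 4 1 / 0 1 3]. Elementwise product with the kernel and sum: 0·1 + 0·2 + 0·3 + 4·1 + 1·-2 + 0·2 + 1·1 + 3·1.
Output[0,1]: The receptive field on the zero-padded input at this output position is [0 0 0 / 1 9 2 / 3 3 6]. Elementwise product with the kernel and sum: 0·1 + 0·2 + 0·3 + 9·1 + 2·-2 + 3·2 + 3·1 + 6·1.

6 20 16 6
3 48 34 40
21 42 56 28
17 36 68 45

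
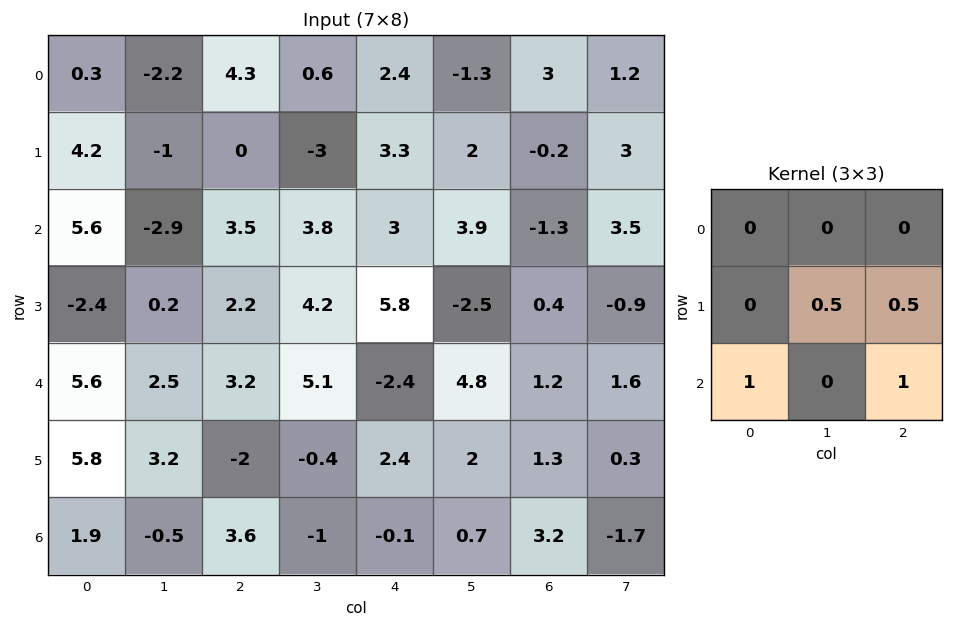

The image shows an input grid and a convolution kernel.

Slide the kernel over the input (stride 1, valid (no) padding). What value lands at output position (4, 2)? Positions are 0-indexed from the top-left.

The receptive field on the input at this output position is [3.2 5.1 -2.4 / -2 -0.4 2.4 / 3.6 -1 -0.1]. Elementwise product with the kernel and sum: -0.4·0.5 + 2.4·0.5 + 3.6·1 + -0.1·1.

4.5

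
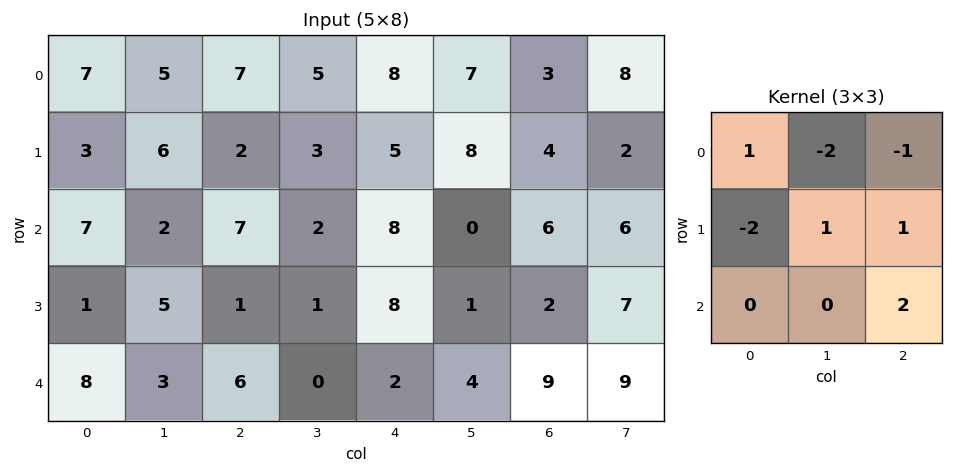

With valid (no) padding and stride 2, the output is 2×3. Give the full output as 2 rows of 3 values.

6 9 5
12 6 7

Output[0,0]: The receptive field on the input at this output position is [7 5 7 / 3 6 2 / 7 2 7]. Elementwise product with the kernel and sum: 7·1 + 5·-2 + 7·-1 + 3·-2 + 6·1 + 2·1 + 7·2.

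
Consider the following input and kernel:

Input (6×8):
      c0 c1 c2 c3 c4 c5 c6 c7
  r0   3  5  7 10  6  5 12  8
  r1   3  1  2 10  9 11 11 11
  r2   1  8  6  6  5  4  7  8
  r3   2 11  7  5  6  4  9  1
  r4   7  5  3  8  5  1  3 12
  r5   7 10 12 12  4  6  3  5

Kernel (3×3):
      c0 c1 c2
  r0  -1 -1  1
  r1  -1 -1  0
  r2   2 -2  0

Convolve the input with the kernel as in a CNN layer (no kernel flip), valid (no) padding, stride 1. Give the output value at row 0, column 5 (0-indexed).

The receptive field on the input at this output position is [5 12 8 / 11 11 11 / 4 7 8]. Elementwise product with the kernel and sum: 5·-1 + 12·-1 + 8·1 + 11·-1 + 11·-1 + 4·2 + 7·-2.

-37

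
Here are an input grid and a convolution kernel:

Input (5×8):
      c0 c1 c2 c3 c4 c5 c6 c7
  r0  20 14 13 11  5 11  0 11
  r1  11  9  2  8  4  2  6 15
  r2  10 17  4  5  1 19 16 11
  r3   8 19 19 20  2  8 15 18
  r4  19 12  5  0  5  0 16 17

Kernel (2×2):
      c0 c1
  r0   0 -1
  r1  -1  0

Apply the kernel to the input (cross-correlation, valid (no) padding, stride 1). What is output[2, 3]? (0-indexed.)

-21

The receptive field on the input at this output position is [5 1 / 20 2]. Elementwise product with the kernel and sum: 1·-1 + 20·-1.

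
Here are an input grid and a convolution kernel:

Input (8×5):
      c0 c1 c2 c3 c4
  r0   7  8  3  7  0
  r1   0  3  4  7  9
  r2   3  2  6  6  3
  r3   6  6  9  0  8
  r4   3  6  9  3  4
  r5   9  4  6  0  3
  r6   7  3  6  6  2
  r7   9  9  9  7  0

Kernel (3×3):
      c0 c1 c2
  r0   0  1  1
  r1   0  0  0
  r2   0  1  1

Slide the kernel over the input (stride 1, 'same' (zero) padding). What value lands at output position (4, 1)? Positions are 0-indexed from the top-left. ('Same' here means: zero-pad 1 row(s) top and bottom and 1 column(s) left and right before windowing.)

25

The receptive field on the zero-padded input at this output position is [6 6 9 / 3 6 9 / 9 4 6]. Elementwise product with the kernel and sum: 6·1 + 9·1 + 4·1 + 6·1.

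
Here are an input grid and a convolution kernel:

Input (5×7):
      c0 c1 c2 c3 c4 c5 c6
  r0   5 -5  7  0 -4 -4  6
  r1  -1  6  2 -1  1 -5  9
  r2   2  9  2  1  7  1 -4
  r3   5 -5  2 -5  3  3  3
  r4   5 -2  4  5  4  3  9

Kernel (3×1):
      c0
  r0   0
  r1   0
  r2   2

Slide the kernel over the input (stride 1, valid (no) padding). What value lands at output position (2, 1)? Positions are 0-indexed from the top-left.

-4

The receptive field on the input at this output position is [9 / -5 / -2]. Elementwise product with the kernel and sum: -2·2.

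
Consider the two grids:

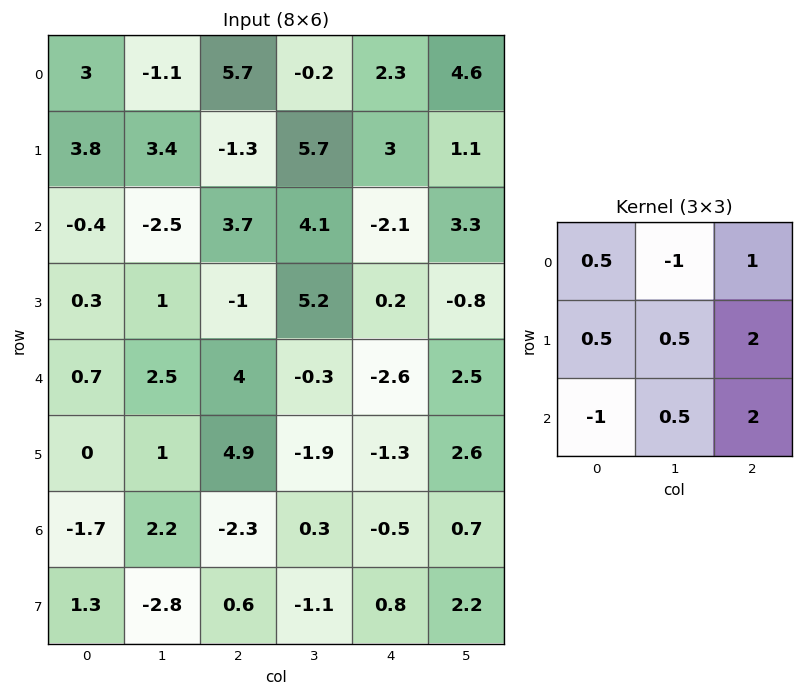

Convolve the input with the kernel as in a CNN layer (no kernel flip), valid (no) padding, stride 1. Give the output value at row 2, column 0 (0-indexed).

The receptive field on the input at this output position is [-0.4 -2.5 3.7 / 0.3 1 -1 / 0.7 2.5 4]. Elementwise product with the kernel and sum: -0.4·0.5 + -2.5·-1 + 3.7·1 + 0.3·0.5 + 1·0.5 + -1·2 + 0.7·-1 + 2.5·0.5 + 4·2.

13.2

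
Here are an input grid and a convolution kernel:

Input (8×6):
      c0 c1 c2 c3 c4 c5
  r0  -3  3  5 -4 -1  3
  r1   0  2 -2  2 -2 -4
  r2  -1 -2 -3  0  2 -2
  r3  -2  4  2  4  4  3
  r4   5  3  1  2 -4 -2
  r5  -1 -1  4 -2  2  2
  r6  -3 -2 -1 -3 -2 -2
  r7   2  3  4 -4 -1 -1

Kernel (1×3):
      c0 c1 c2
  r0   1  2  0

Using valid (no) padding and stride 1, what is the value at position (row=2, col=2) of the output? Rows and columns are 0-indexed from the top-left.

The receptive field on the input at this output position is [-3 0 2]. Elementwise product with the kernel and sum: -3·1 + 0·2.

-3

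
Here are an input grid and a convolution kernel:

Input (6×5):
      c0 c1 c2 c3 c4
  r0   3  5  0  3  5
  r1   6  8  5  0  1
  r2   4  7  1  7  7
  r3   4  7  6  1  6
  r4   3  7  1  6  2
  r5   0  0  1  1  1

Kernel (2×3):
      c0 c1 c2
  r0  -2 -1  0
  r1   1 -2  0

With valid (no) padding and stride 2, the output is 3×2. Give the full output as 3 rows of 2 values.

Output[0,0]: The receptive field on the input at this output position is [3 5 0 / 6 8 5]. Elementwise product with the kernel and sum: 3·-2 + 5·-1 + 6·1 + 8·-2.

-21 2
-25 -5
-13 -9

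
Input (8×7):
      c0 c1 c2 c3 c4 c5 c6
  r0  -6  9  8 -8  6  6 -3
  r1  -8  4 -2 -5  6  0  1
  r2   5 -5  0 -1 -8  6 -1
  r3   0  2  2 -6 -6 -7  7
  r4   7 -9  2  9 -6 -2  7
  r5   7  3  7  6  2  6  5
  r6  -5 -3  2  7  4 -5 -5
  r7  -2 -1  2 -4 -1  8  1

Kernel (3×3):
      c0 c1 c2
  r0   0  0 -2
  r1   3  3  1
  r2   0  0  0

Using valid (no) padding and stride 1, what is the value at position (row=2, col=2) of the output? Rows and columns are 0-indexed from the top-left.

-2

The receptive field on the input at this output position is [0 -1 -8 / 2 -6 -6 / 2 9 -6]. Elementwise product with the kernel and sum: -8·-2 + 2·3 + -6·3 + -6·1.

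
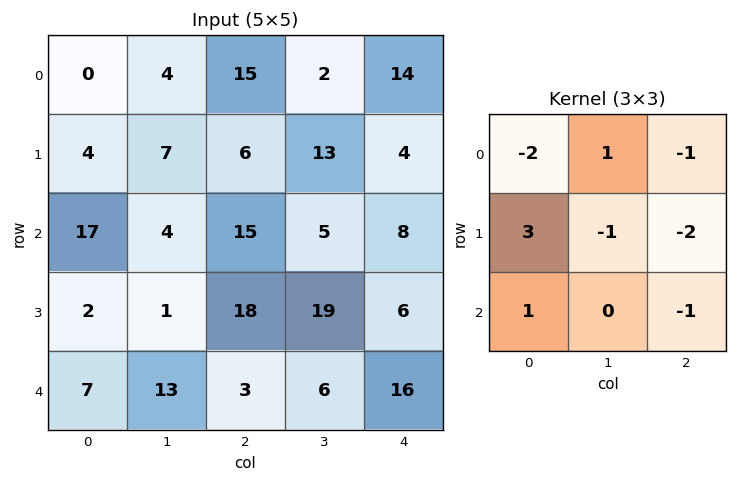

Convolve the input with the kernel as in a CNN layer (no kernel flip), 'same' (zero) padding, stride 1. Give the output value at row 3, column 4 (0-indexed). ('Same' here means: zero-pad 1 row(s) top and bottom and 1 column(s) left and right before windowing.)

The receptive field on the zero-padded input at this output position is [5 8 0 / 19 6 0 / 6 16 0]. Elementwise product with the kernel and sum: 5·-2 + 8·1 + 0·-1 + 19·3 + 6·-1 + 0·-2 + 6·1 + 0·-1.

55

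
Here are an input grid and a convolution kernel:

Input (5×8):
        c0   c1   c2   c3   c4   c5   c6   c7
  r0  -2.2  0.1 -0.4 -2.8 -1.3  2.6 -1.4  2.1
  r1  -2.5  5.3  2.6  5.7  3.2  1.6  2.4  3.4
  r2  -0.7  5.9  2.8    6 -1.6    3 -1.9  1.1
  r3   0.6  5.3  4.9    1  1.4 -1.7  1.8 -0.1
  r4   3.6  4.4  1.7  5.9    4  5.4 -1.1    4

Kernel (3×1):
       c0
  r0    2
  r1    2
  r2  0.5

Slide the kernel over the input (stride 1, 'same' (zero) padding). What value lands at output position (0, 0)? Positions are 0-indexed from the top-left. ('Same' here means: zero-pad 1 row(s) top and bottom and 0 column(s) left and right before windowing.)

-5.65

The receptive field on the zero-padded input at this output position is [0 / -2.2 / -2.5]. Elementwise product with the kernel and sum: 0·2 + -2.2·2 + -2.5·0.5.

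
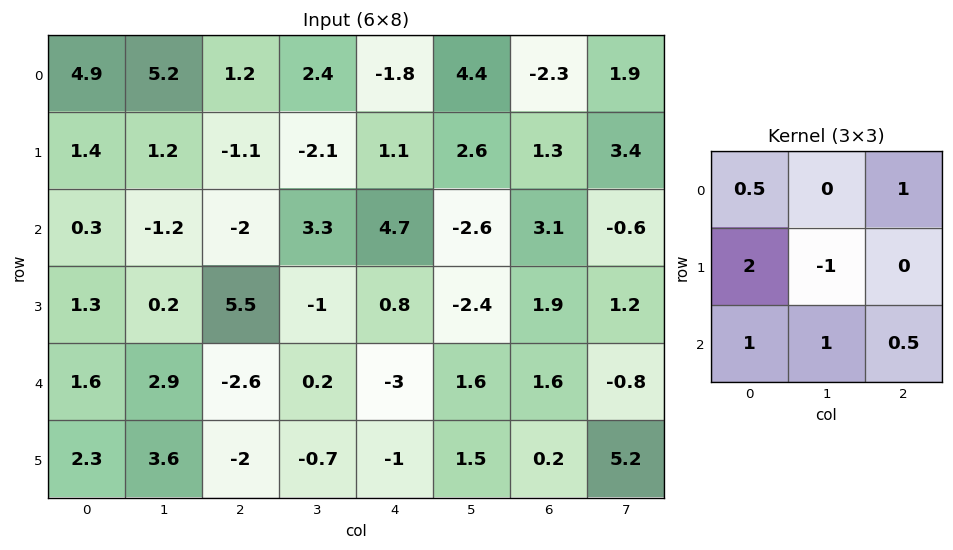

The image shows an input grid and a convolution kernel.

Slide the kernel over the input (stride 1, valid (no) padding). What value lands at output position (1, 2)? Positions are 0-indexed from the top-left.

The receptive field on the input at this output position is [-1.1 -2.1 1.1 / -2 3.3 4.7 / 5.5 -1 0.8]. Elementwise product with the kernel and sum: -1.1·0.5 + 1.1·1 + -2·2 + 3.3·-1 + 5.5·1 + -1·1 + 0.8·0.5.

-1.85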